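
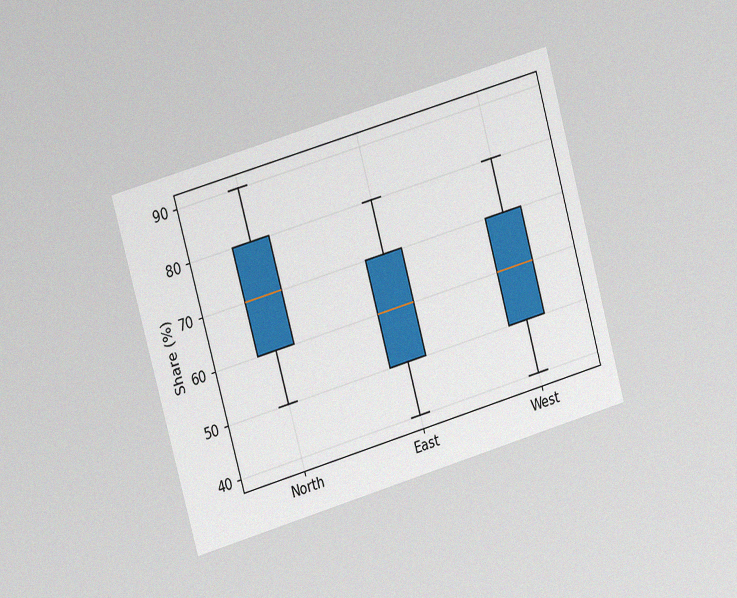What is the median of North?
The chart is tilted about 16° counter-clockwise and viewed at a slight angle, with some photo noise. The median line in the North box sits at 70%.

70%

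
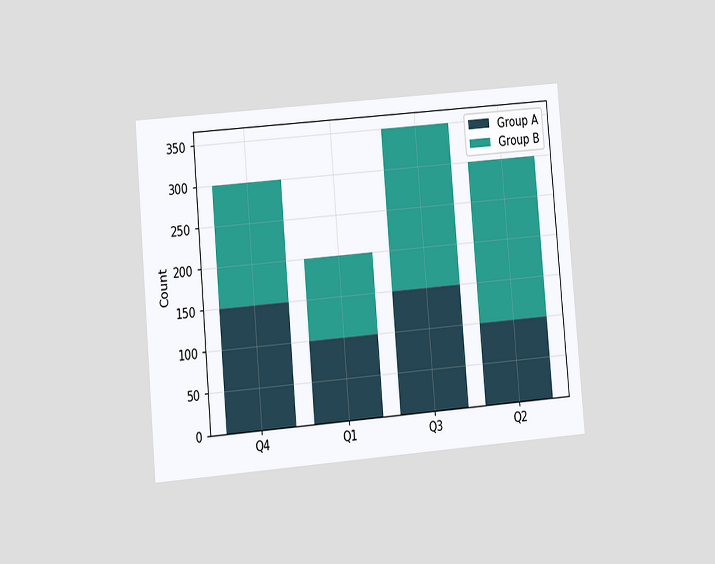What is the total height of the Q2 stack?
The chart is tilted about 5° counter-clockwise and viewed at a slight angle. The Q2 stack's top reaches 300 on the y-axis.

300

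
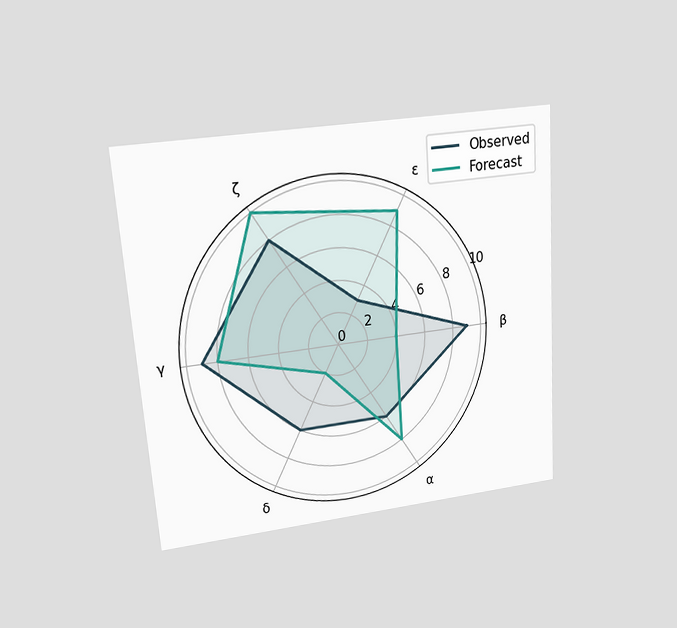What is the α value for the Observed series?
The chart is tilted about 4° counter-clockwise and viewed at a slight angle. On the α axis, Observed reaches 6.

6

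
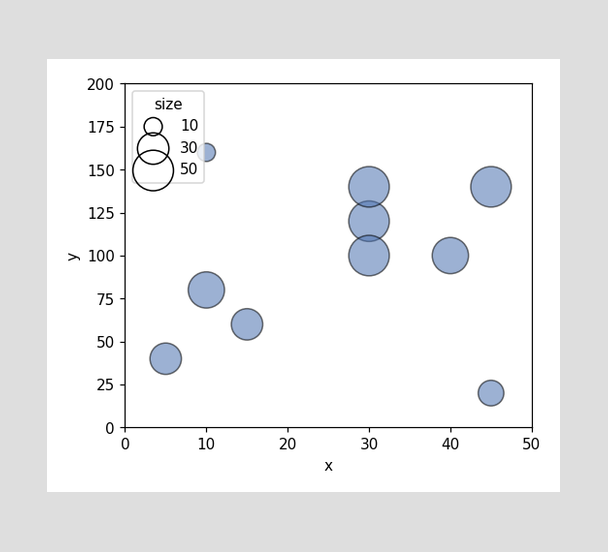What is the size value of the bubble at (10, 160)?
Matching the bubble at (10, 160) against the size legend gives 10.

10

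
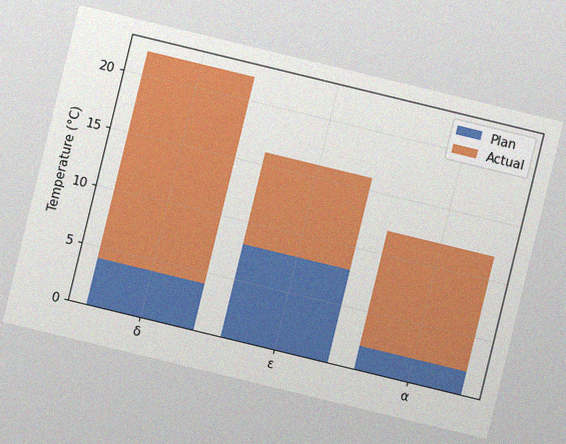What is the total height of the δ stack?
The chart is tilted about 14° clockwise, with some photo noise. The δ stack's top reaches 22°C on the y-axis.

22°C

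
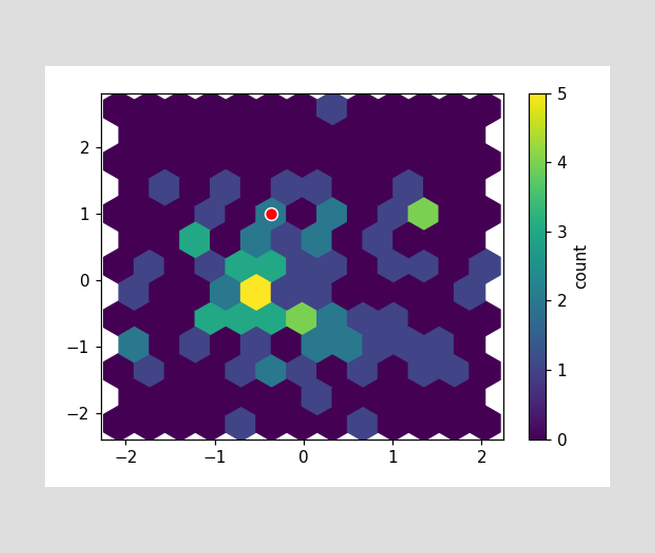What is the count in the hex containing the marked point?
2

The marked hex reads 2 on the colorbar.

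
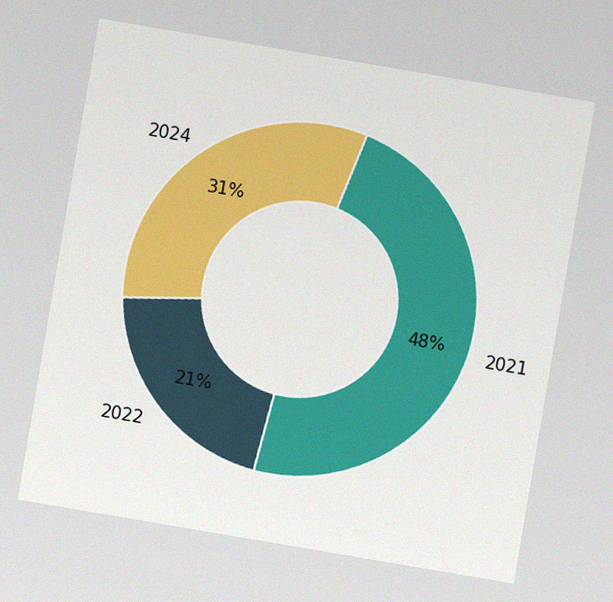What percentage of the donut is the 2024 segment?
The chart is tilted about 10° clockwise, with some photo noise. The 2024 segment takes up 31% of the ring.

31%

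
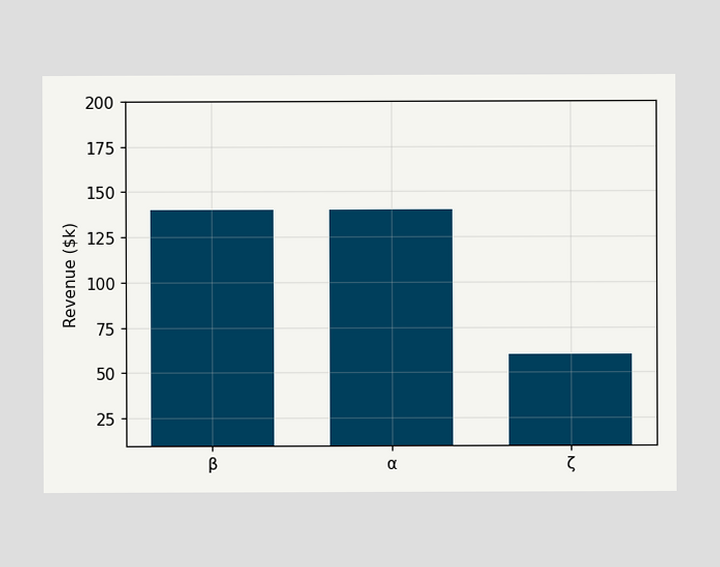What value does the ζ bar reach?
$60k

Reading along the chart's y-axis, the ζ bar reaches $60k.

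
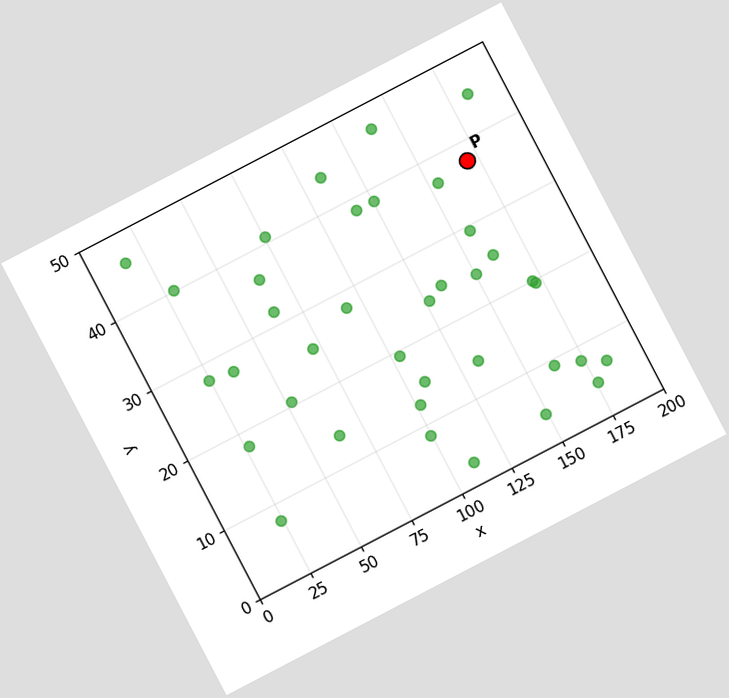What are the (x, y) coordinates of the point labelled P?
The chart is tilted about 28° counter-clockwise. Following the gridlines from P to each axis, P sits at (170, 37.5).

(170, 37.5)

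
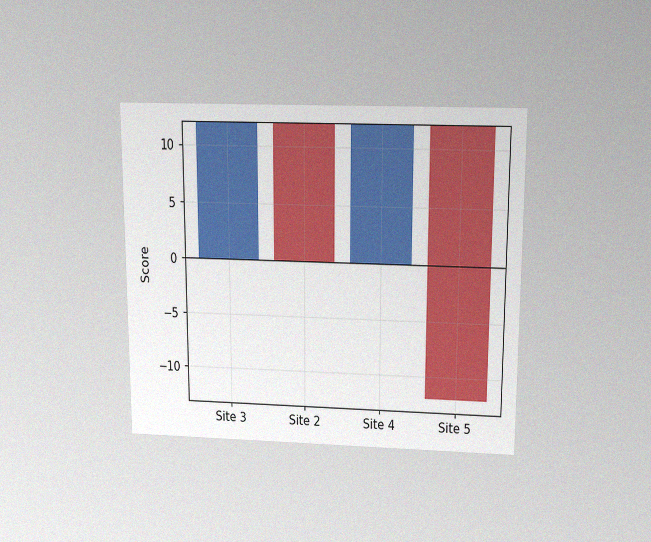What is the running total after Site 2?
0

The chart is viewed slightly from above, with some photo noise. After Site 2 the running total reaches 0.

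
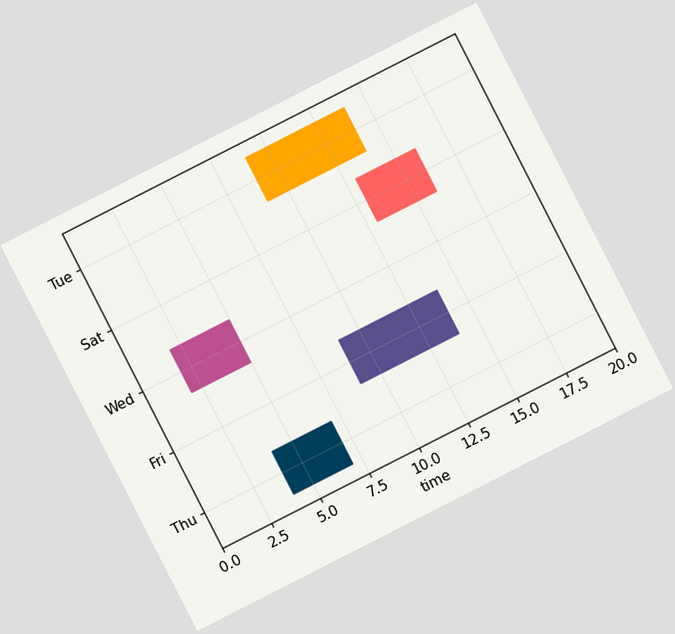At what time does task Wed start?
The chart is tilted about 27° counter-clockwise. The Wed bar begins at t=2.

2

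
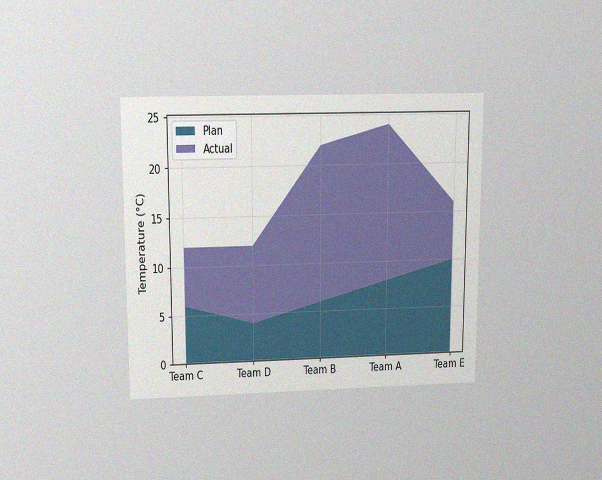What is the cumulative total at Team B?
22°C

The chart is viewed slightly from above, with some photo noise. The stacked total at Team B reaches 22°C.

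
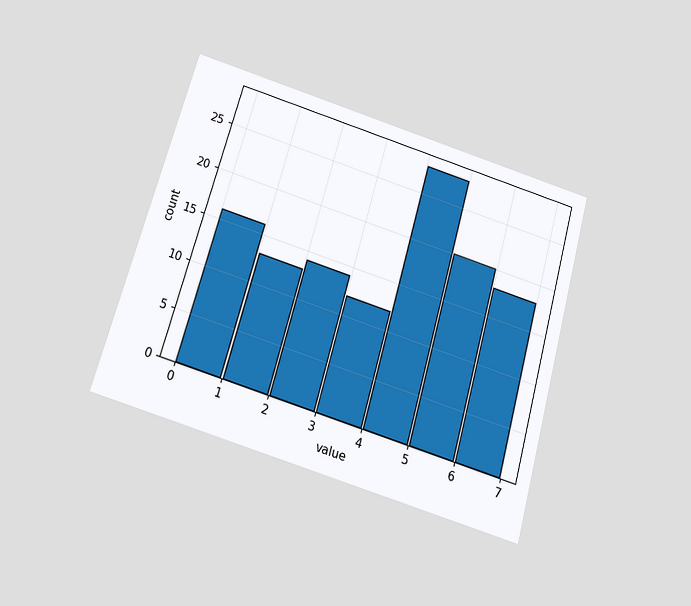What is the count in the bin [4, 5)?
28

The chart is tilted about 16° clockwise and viewed slightly from below. The [4, 5) bin has height 28.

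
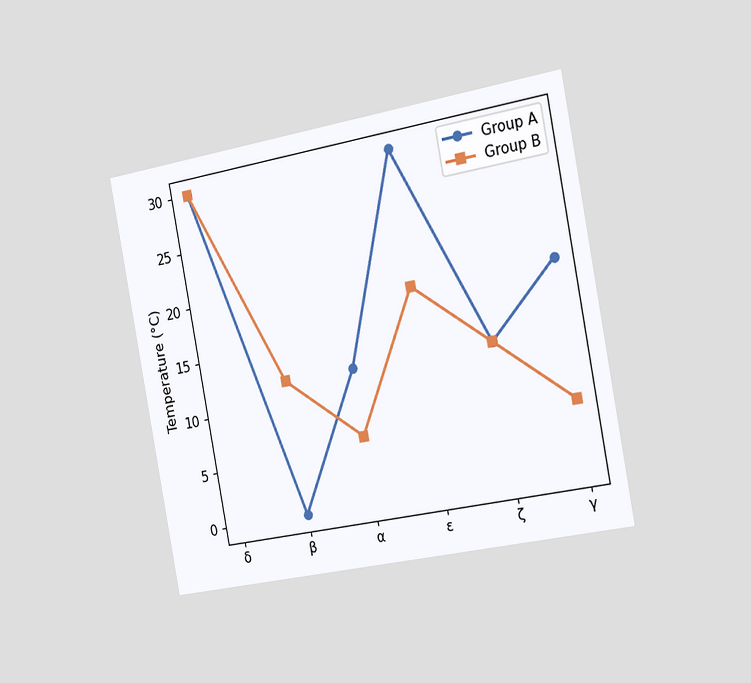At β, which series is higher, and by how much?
The chart is tilted about 11° counter-clockwise and viewed slightly from the right. At β, Group B sits above the other line by 12°C.

Group B, by 12°C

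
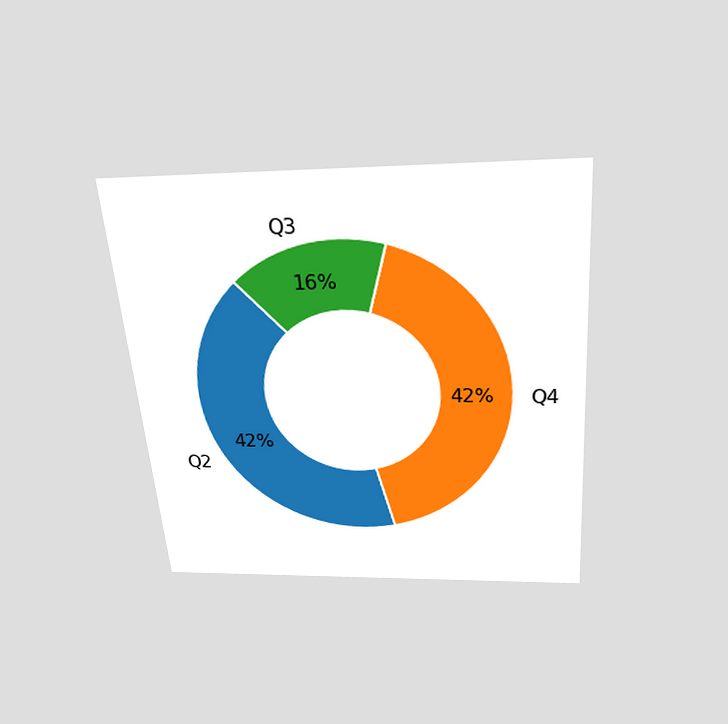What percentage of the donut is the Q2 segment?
The chart is tilted about 4° counter-clockwise and viewed slightly from above. The Q2 segment takes up 42% of the ring.

42%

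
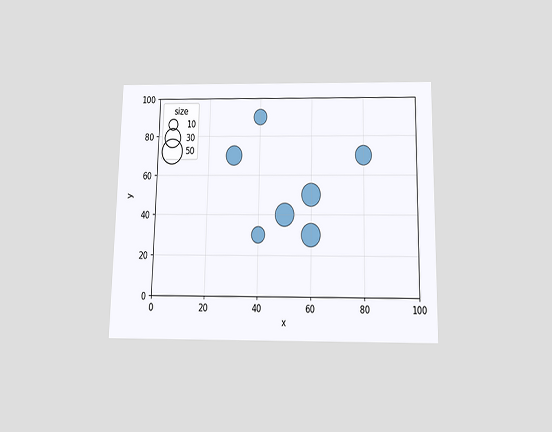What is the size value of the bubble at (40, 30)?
The chart is viewed slightly from below. Matching the bubble at (40, 30) against the size legend gives 20.

20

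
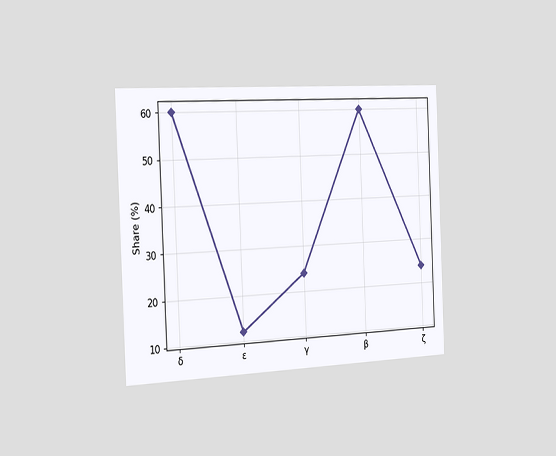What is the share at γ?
The chart is tilted about 2° counter-clockwise and viewed slightly from the left. At γ, the line is at 24%.

24%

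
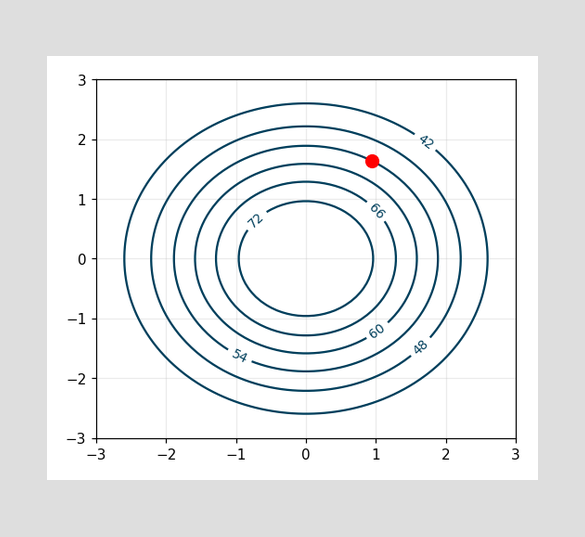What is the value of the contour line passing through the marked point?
54

The marked point sits on the contour labelled 54.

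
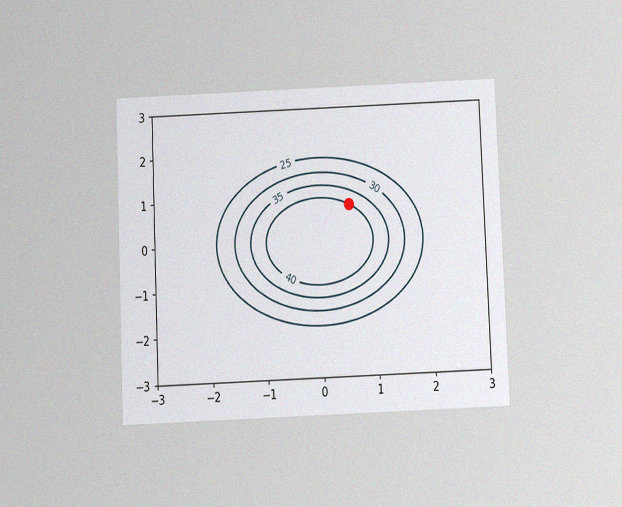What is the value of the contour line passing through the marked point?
The chart is tilted about 2° counter-clockwise and viewed slightly from below, with some photo noise. The marked point sits on the contour labelled 40.

40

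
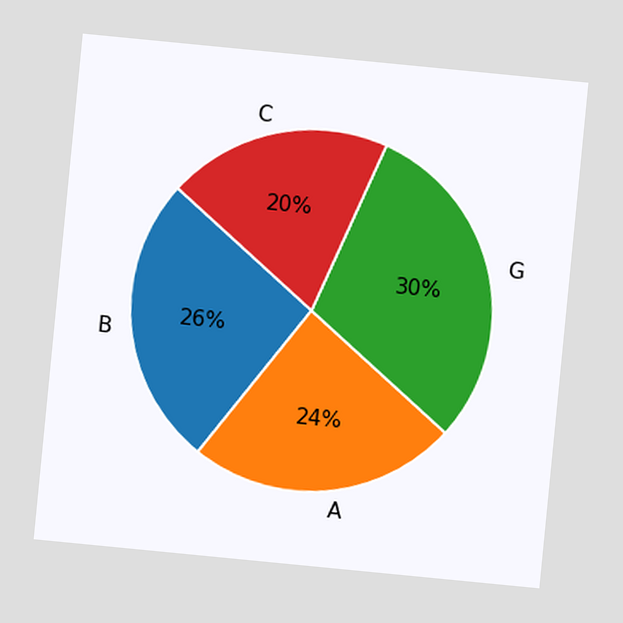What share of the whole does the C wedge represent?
The chart is tilted about 6° clockwise. The C slice takes up 20% of the pie.

20%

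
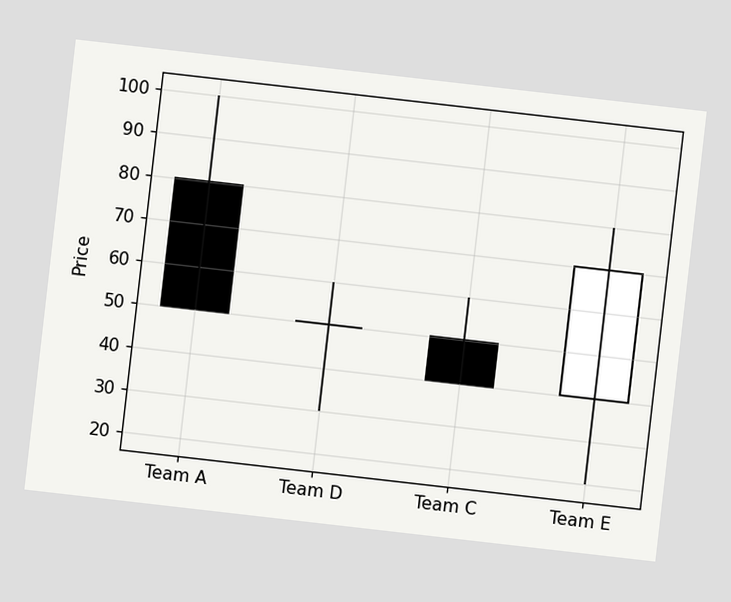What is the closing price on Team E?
70

The chart is tilted about 7° clockwise. The Team E candle closes at 70.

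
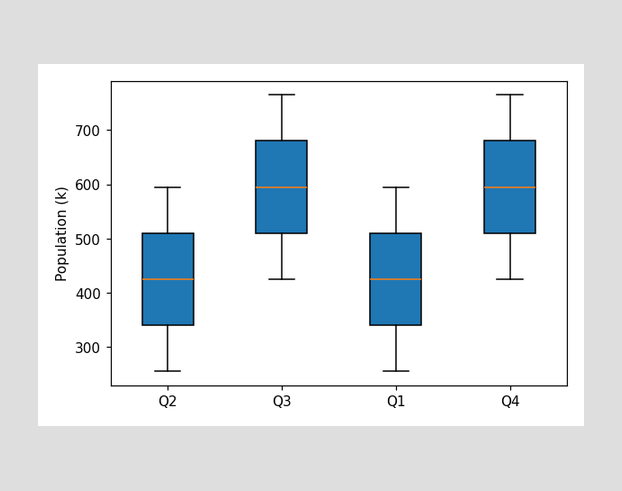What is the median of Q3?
The median line in the Q3 box sits at 595k.

595k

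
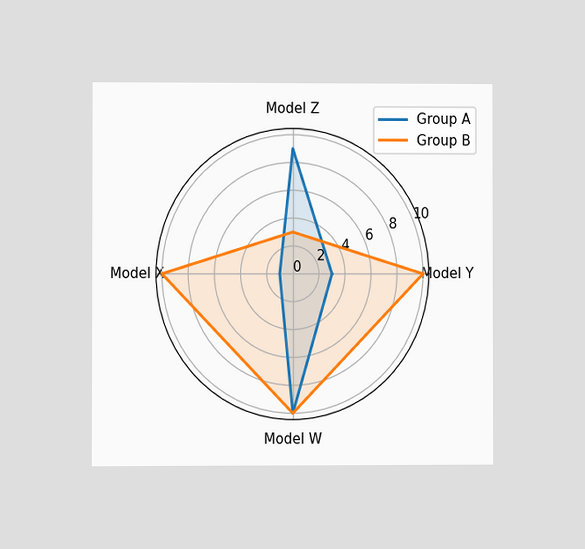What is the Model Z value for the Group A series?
The chart is viewed at a slight angle. On the Model Z axis, Group A reaches 9.

9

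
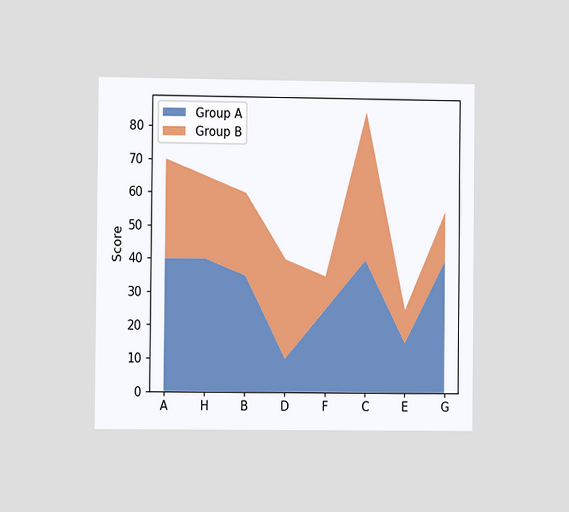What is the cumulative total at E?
25

The chart is viewed at a slight angle. The stacked total at E reaches 25.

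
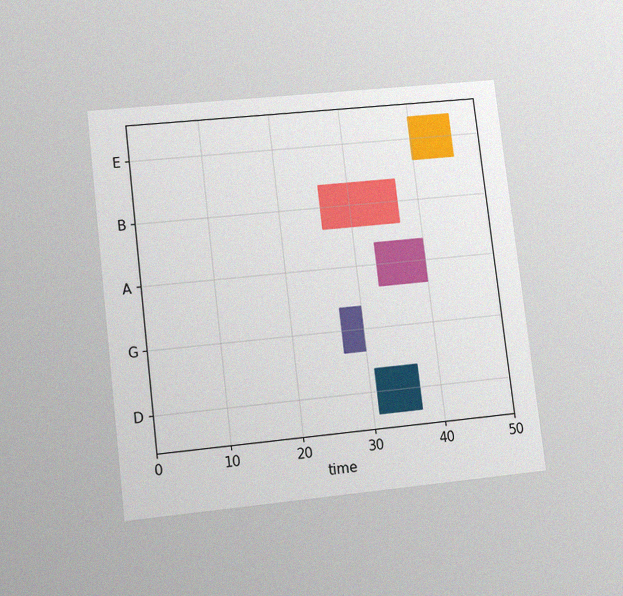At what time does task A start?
The chart is tilted about 7° counter-clockwise and viewed at a slight angle, with some photo noise. The A bar begins at t=33.

33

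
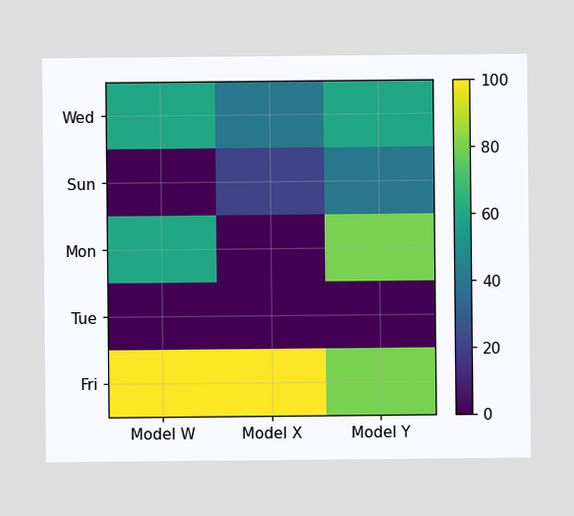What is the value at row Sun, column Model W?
0

Matching cell (Sun, Model W) against the colorbar gives 0.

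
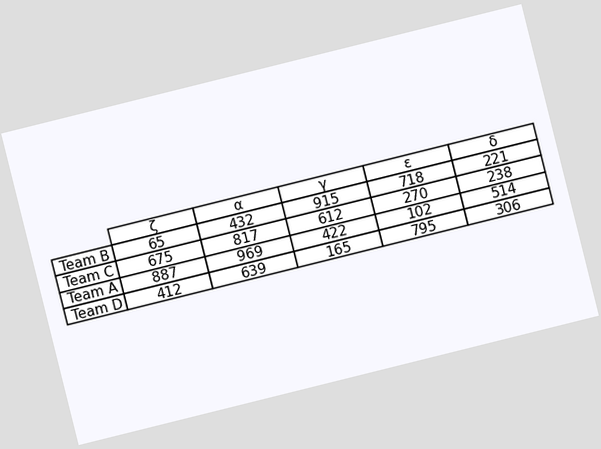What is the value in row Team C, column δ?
238

The chart is tilted about 14° counter-clockwise. The (Team C, δ) cell reads 238.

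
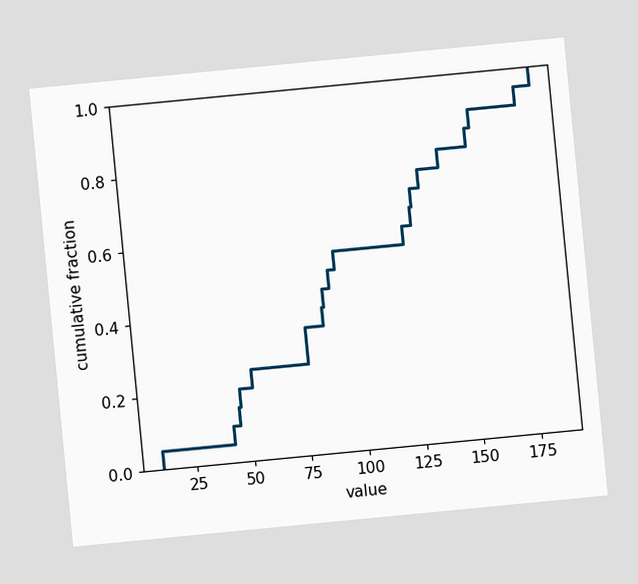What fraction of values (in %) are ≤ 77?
35%

The chart is tilted about 5° counter-clockwise. At x=77 the ECDF step is at 35%.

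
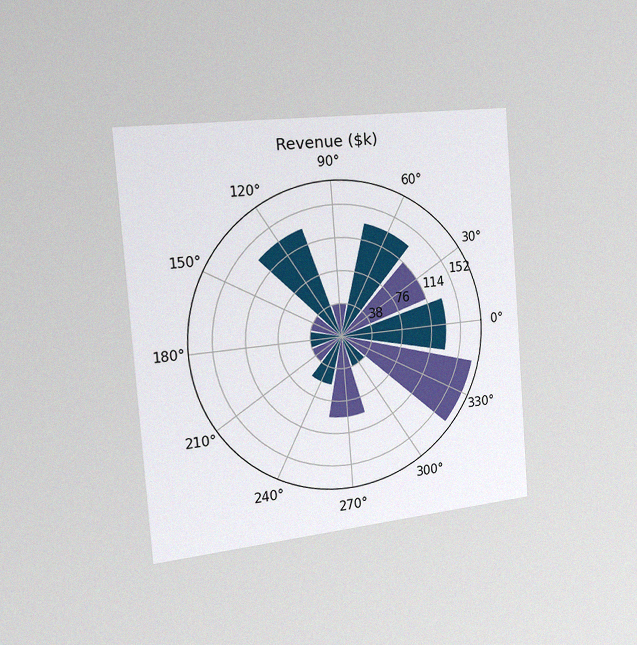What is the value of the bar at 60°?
$133k

The chart is tilted about 4° counter-clockwise and viewed slightly from the left, with some photo noise. The bar at 60° reaches $133k on the radial axis.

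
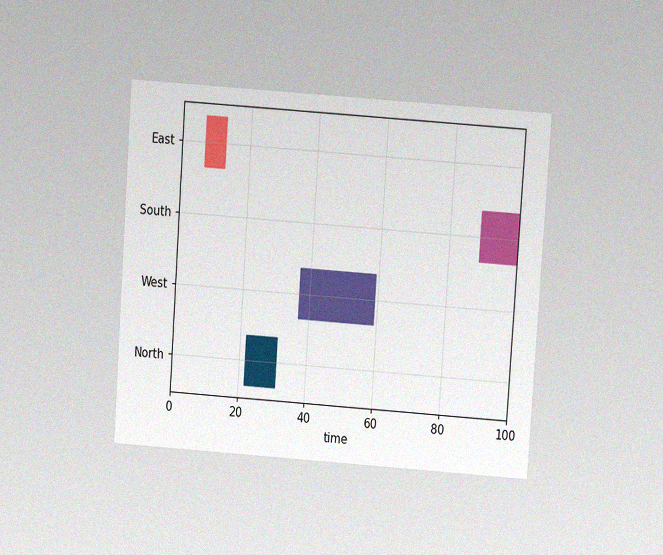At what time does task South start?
89

The chart is tilted about 4° clockwise and viewed slightly from above, with some photo noise. The South bar begins at t=89.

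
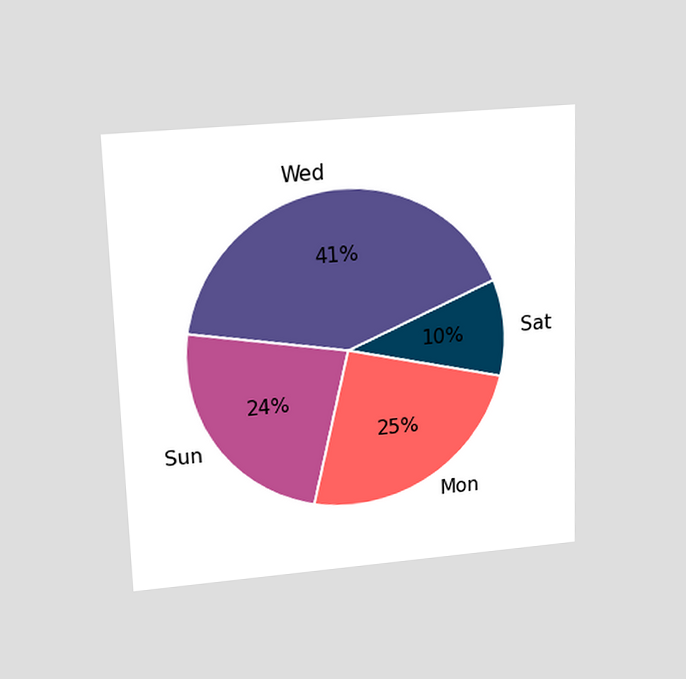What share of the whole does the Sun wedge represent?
The chart is viewed slightly from above. The Sun slice takes up 24% of the pie.

24%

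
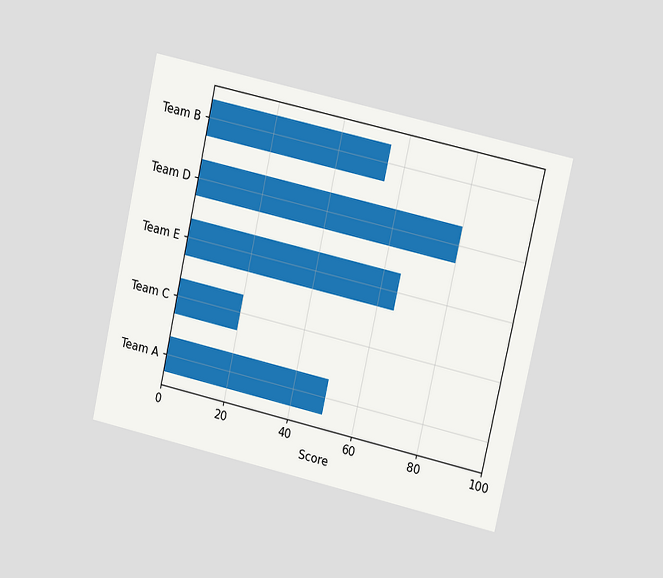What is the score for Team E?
65

The chart is tilted about 12° clockwise and viewed at a slight angle. Reading along the chart's x-axis, the Team E bar reaches 65.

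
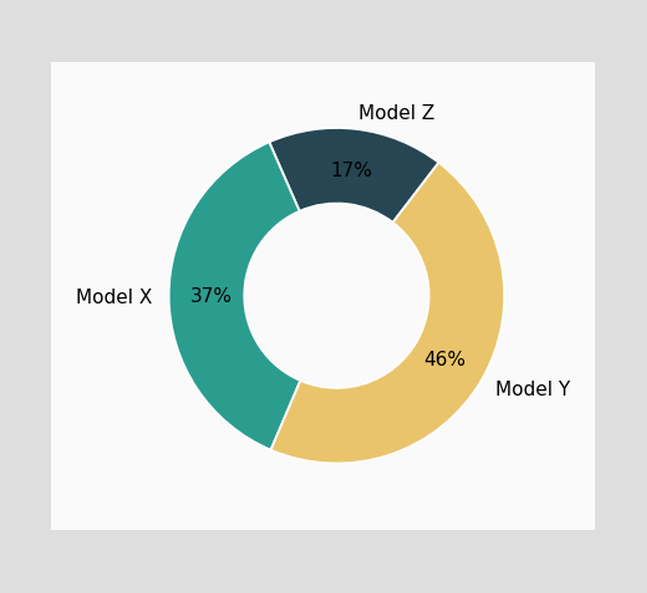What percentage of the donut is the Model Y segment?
46%

The Model Y segment takes up 46% of the ring.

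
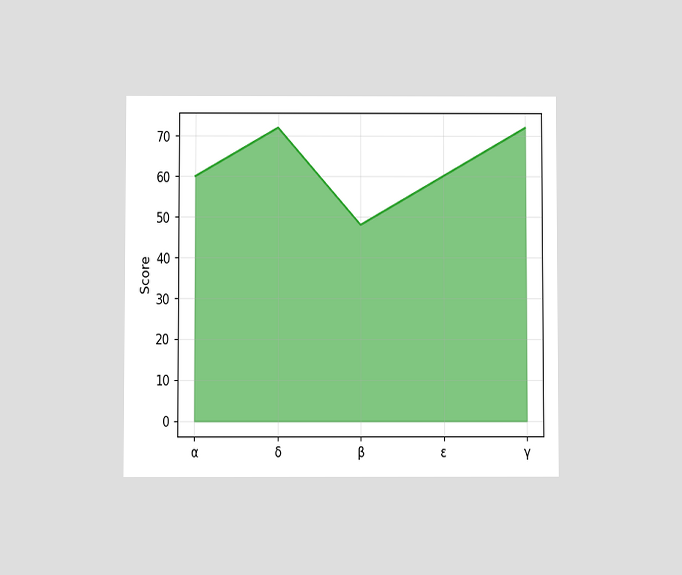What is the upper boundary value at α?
The chart is viewed slightly from below. At α the upper boundary is at 60.

60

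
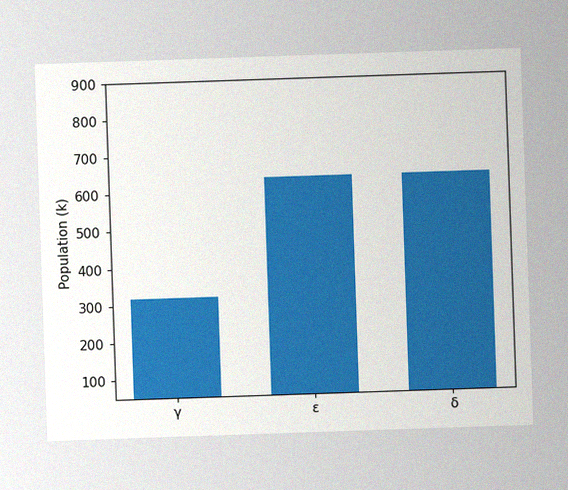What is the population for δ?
636k

The image has some photo noise and uneven lighting. Reading along the chart's y-axis, the δ bar reaches 636k.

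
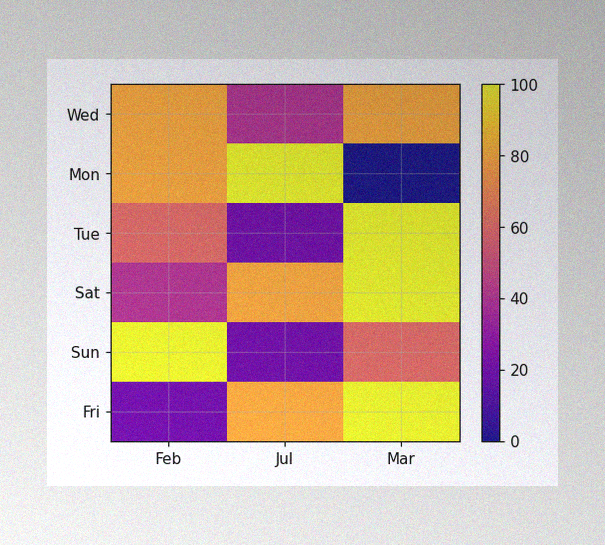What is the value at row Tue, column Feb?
60

The image has some photo noise and uneven lighting. Matching cell (Tue, Feb) against the colorbar gives 60.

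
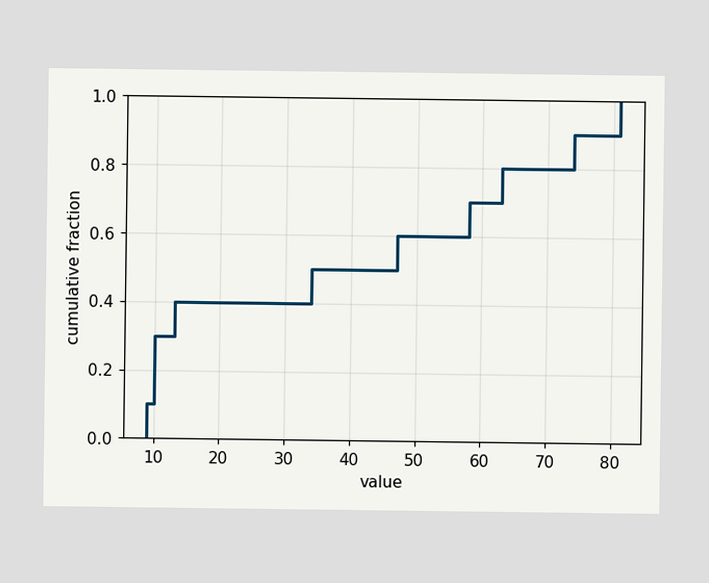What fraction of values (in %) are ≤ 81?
At x=81 the ECDF step is at 100%.

100%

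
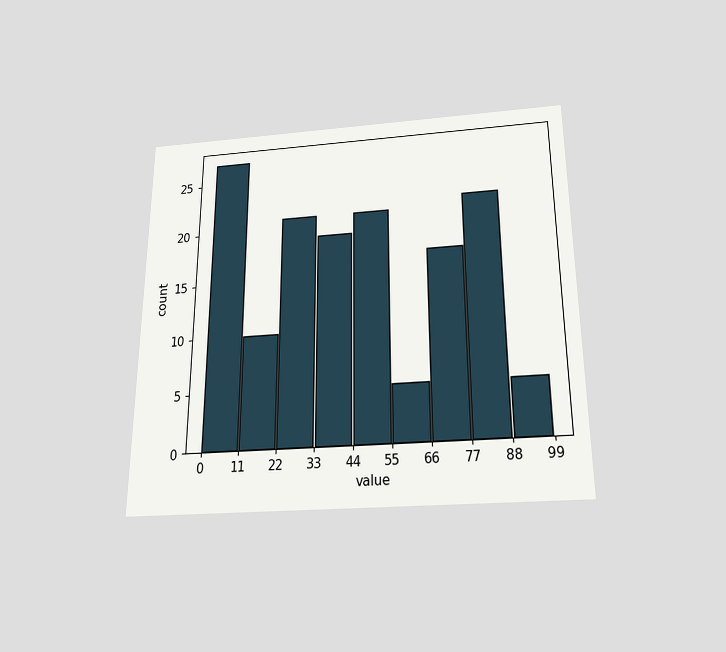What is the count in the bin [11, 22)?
10

The chart is viewed slightly from below. The [11, 22) bin has height 10.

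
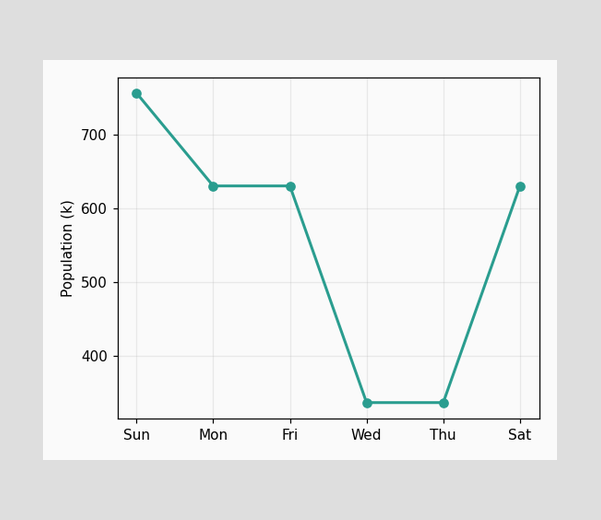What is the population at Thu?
336k

At Thu, the line is at 336k.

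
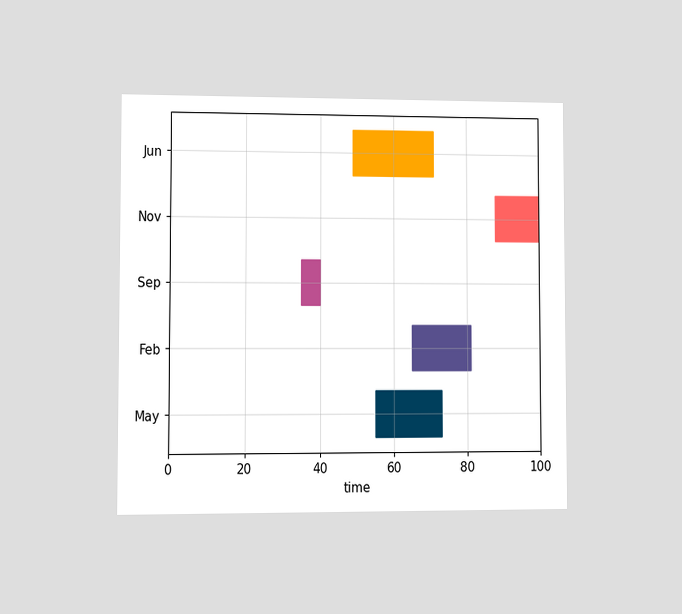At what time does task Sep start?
The chart is viewed at a slight angle. The Sep bar begins at t=35.

35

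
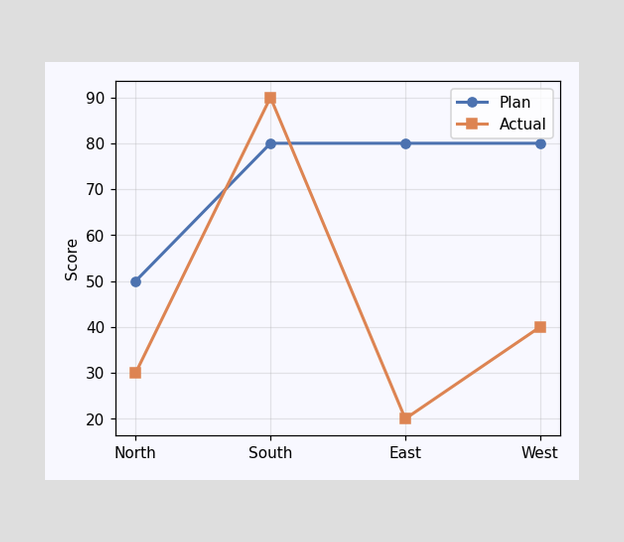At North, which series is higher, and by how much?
Plan, by 20

At North, Plan sits above the other line by 20.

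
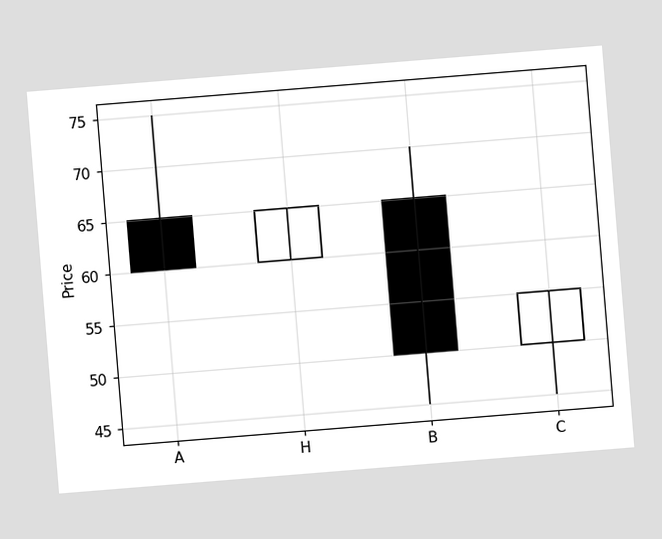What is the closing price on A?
60

The chart is tilted about 5° counter-clockwise. The A candle closes at 60.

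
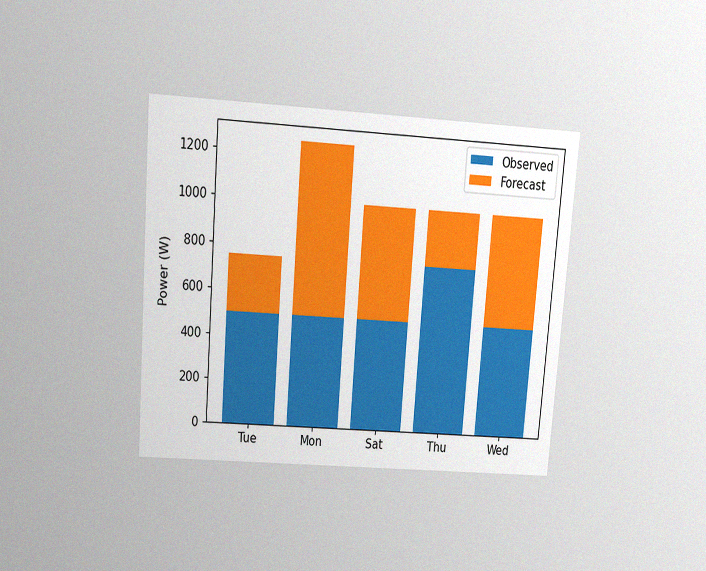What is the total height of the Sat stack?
The chart is tilted about 4° clockwise and viewed slightly from above, with some photo noise. The Sat stack's top reaches 1000W on the y-axis.

1000W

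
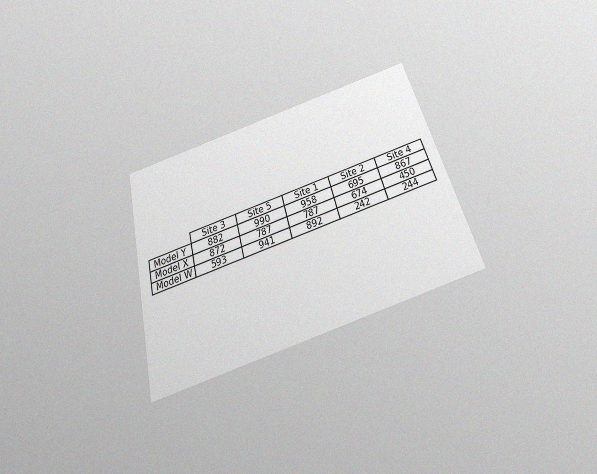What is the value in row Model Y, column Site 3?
The chart is tilted about 15° counter-clockwise and viewed slightly from below, with some photo noise. The (Model Y, Site 3) cell reads 882.

882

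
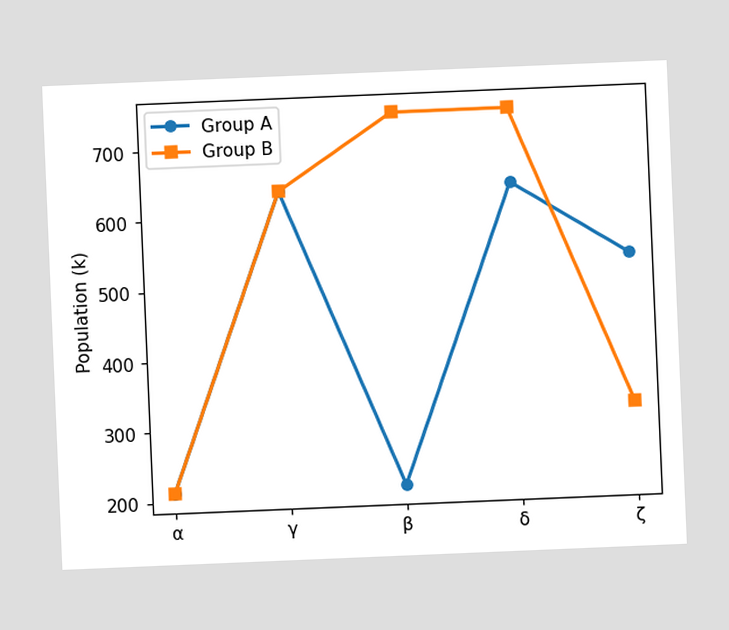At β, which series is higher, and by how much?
The chart is tilted about 2° counter-clockwise. At β, Group B sits above the other line by 530k.

Group B, by 530k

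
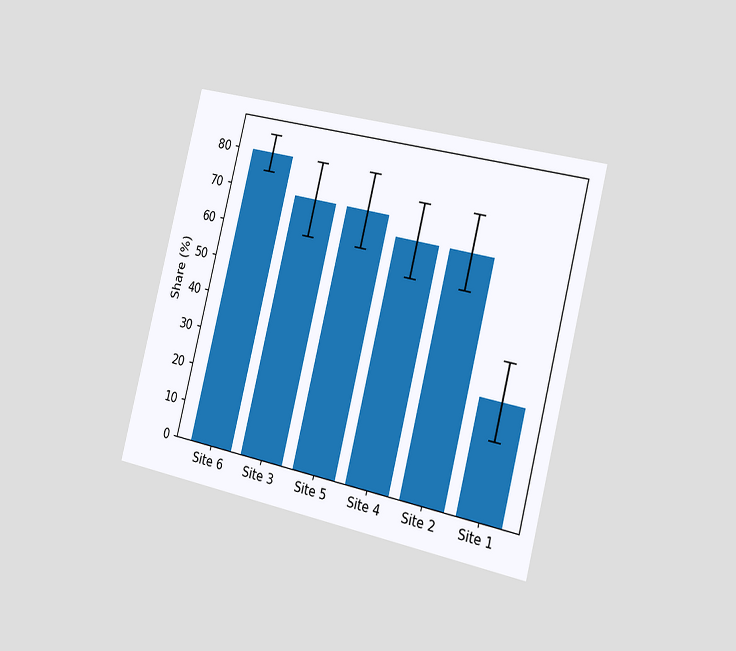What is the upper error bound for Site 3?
The chart is tilted about 14° clockwise and viewed slightly from the right. The Site 3 bar's upper whisker reaches 80%.

80%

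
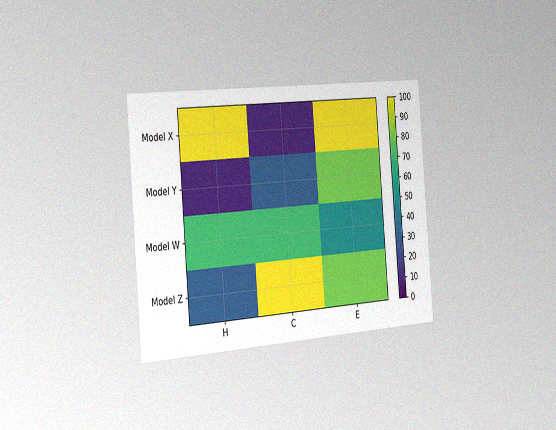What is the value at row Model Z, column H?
30

The chart is tilted about 5° counter-clockwise and viewed slightly from the left, with some photo noise. Matching cell (Model Z, H) against the colorbar gives 30.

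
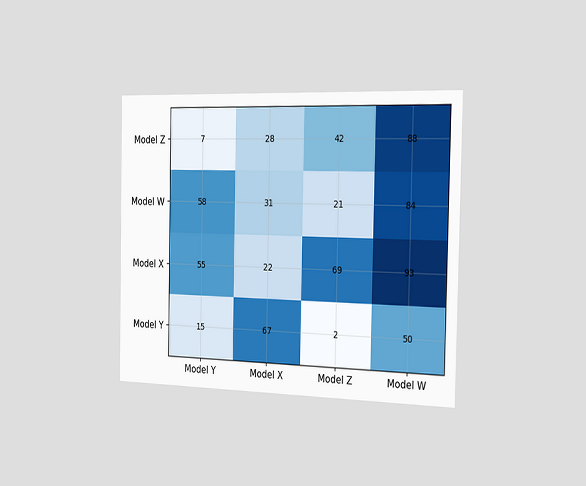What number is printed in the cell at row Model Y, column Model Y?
The chart is viewed slightly from the right. The (Model Y, Model Y) cell reads 15.

15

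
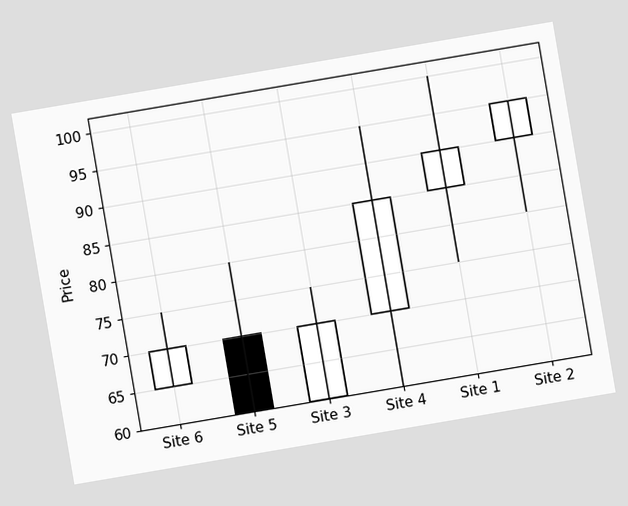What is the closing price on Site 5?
The chart is tilted about 10° counter-clockwise. The Site 5 candle closes at 60.

60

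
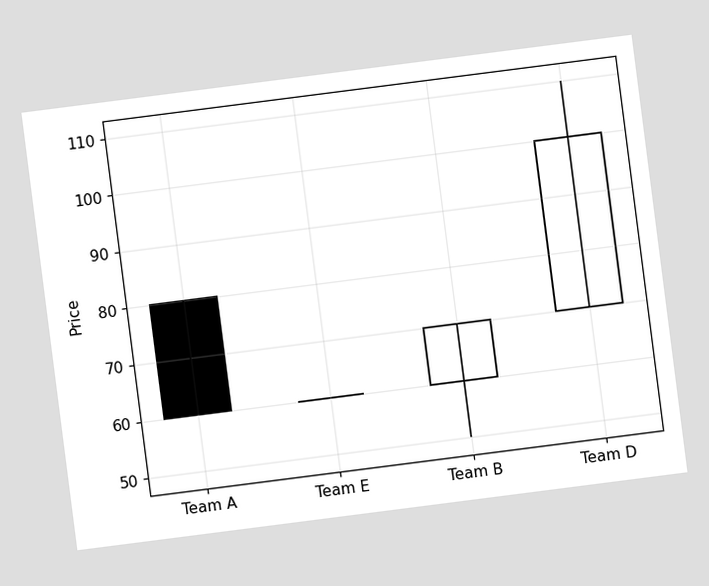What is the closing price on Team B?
70

The chart is tilted about 7° counter-clockwise. The Team B candle closes at 70.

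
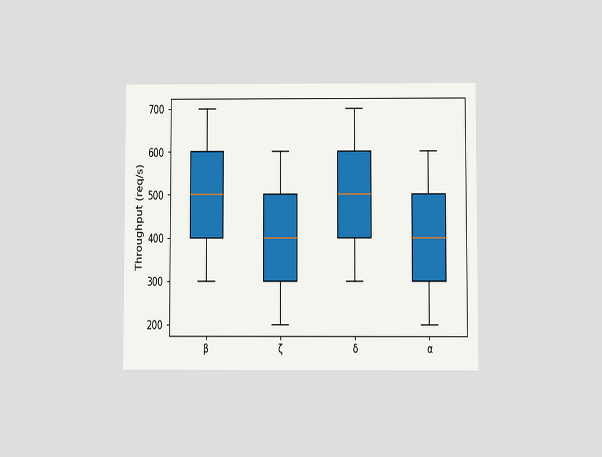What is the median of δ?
500req/s

The chart is viewed at a slight angle. The median line in the δ box sits at 500req/s.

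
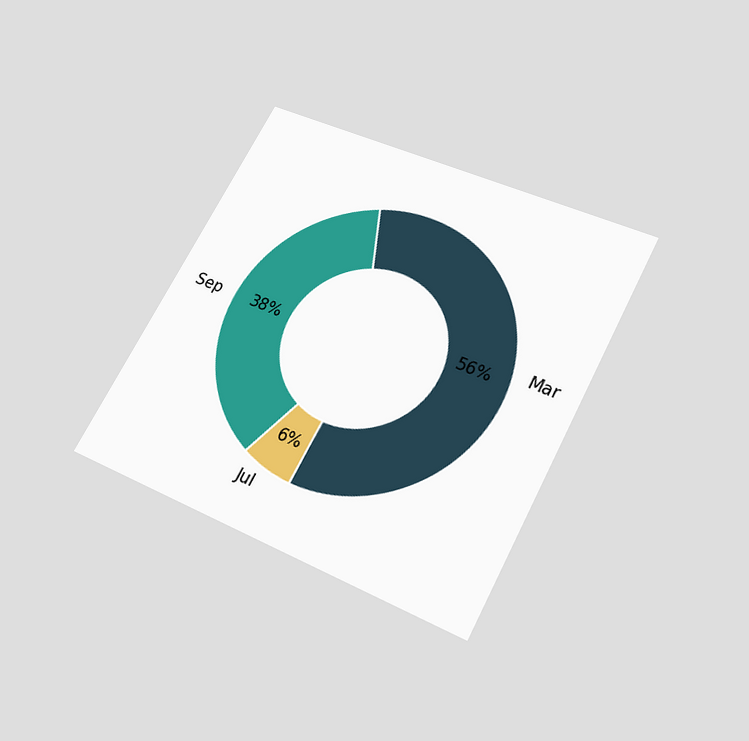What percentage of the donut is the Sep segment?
The chart is tilted about 28° clockwise and viewed slightly from below. The Sep segment takes up 38% of the ring.

38%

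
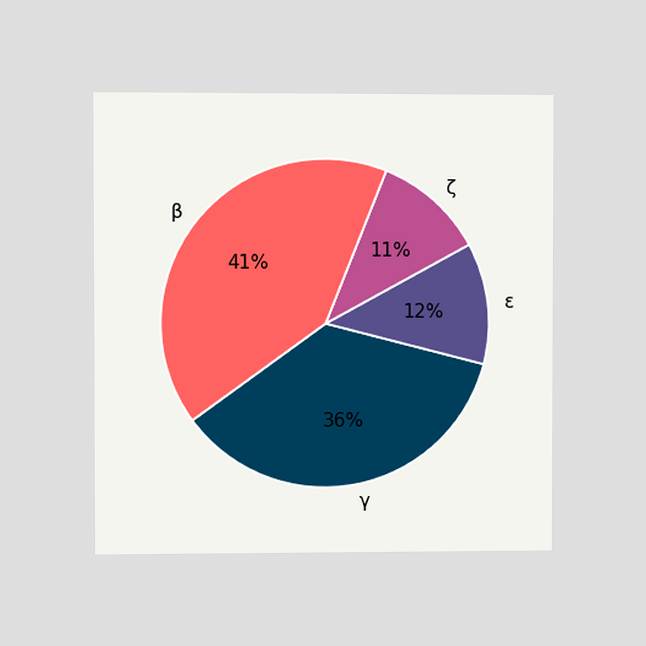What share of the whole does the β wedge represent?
The chart is viewed at a slight angle. The β slice takes up 41% of the pie.

41%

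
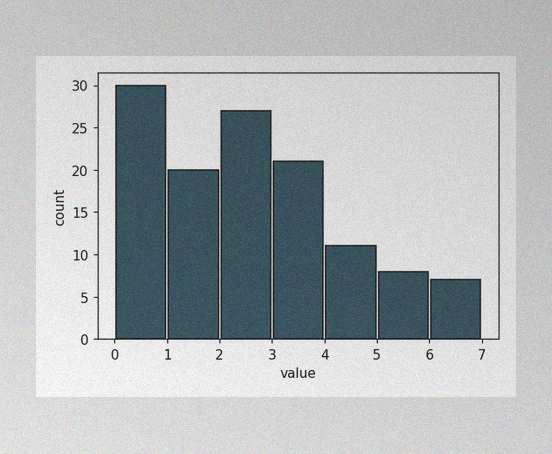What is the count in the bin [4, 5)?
11

The image has some photo noise and uneven lighting. The [4, 5) bin has height 11.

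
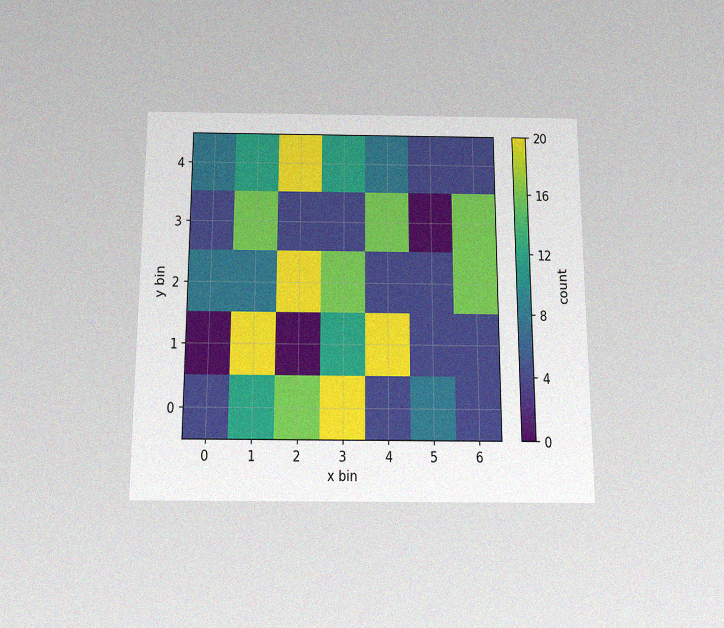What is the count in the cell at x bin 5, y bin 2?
4

The chart is viewed slightly from below, with some photo noise. Matching the cell (5, 2) against the colorbar gives 4.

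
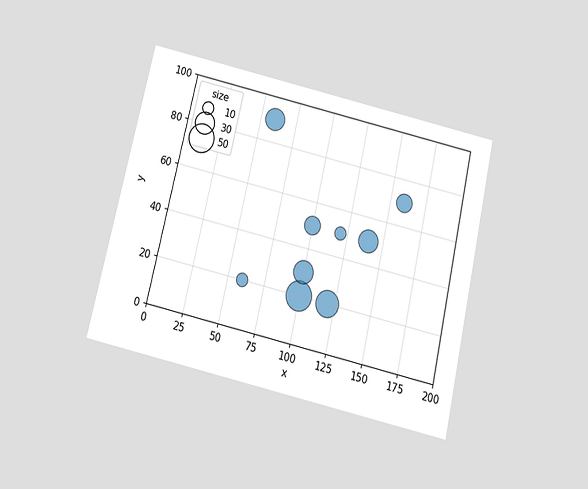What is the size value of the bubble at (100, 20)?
The chart is tilted about 13° clockwise and viewed slightly from below. Matching the bubble at (100, 20) against the size legend gives 50.

50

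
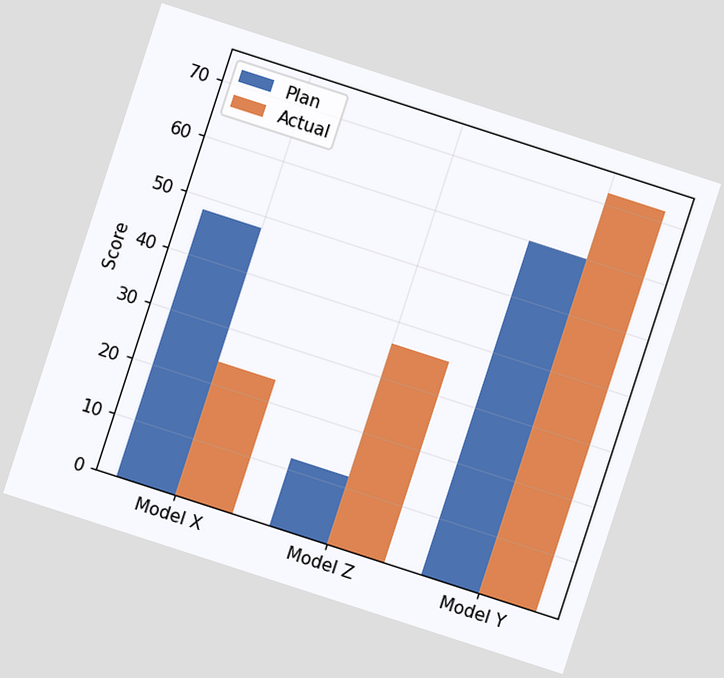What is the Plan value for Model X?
The chart is tilted about 18° clockwise. The Plan bar at Model X reaches 48 on the y-axis.

48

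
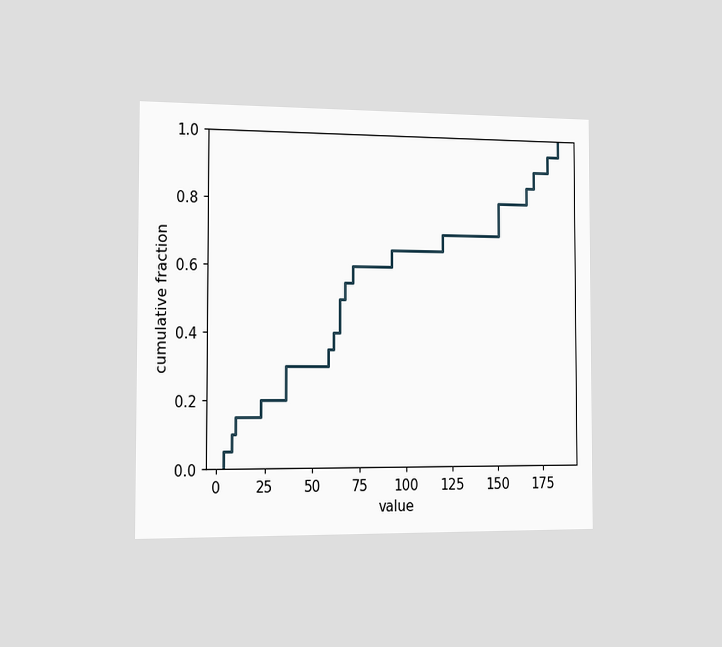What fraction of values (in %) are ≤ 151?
80%

The chart is viewed slightly from the left. At x=151 the ECDF step is at 80%.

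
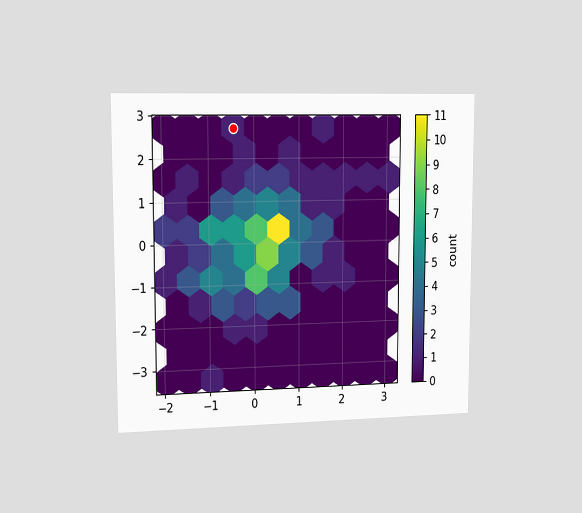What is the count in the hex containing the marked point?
1

The chart is viewed slightly from the left. The marked hex reads 1 on the colorbar.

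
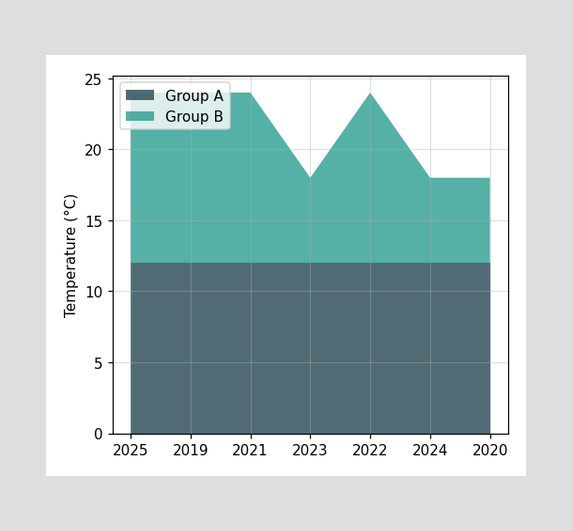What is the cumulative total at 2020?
18°C

The stacked total at 2020 reaches 18°C.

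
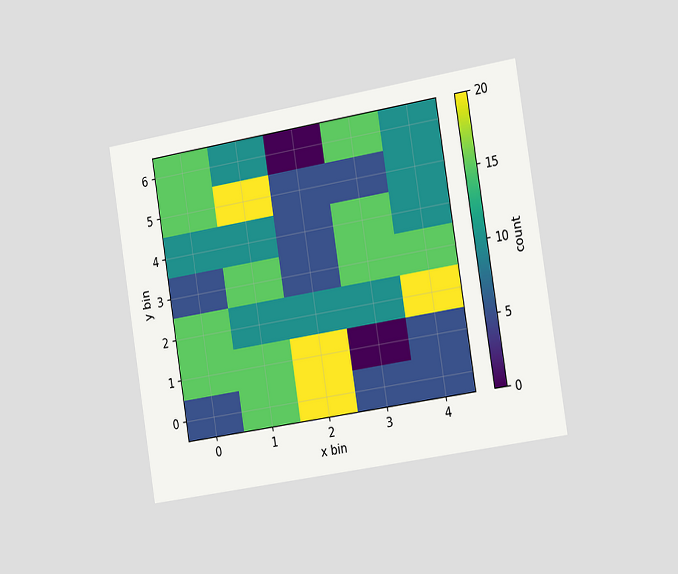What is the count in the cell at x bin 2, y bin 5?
5

The chart is tilted about 9° counter-clockwise and viewed slightly from the right. Matching the cell (2, 5) against the colorbar gives 5.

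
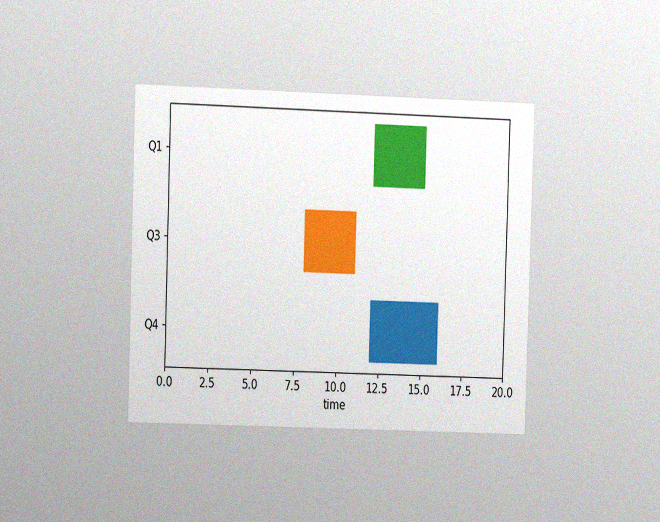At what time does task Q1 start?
The chart is viewed at a slight angle, with some photo noise. The Q1 bar begins at t=12.

12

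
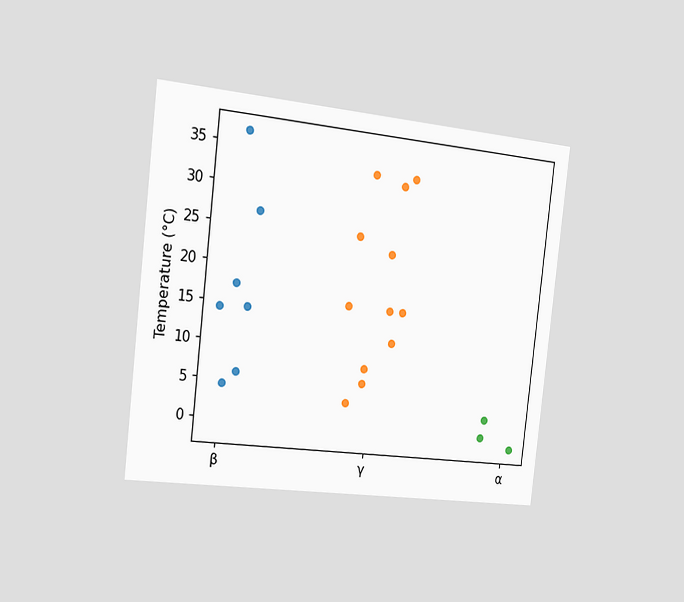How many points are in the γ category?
12

The chart is tilted about 6° clockwise and viewed slightly from the left. Counting the markers in the γ column gives 12.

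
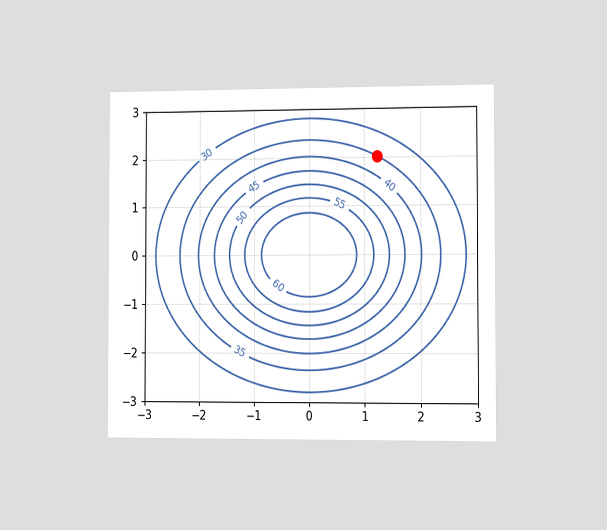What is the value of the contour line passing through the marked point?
The chart is viewed slightly from the right. The marked point sits on the contour labelled 35.

35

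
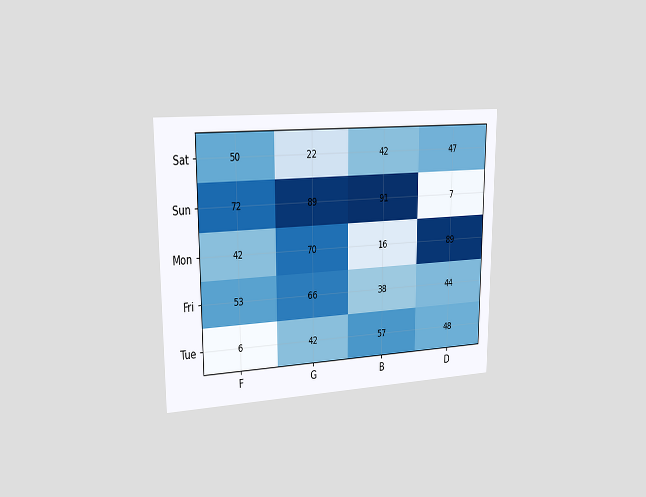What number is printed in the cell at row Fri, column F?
The chart is viewed slightly from the left. The (Fri, F) cell reads 53.

53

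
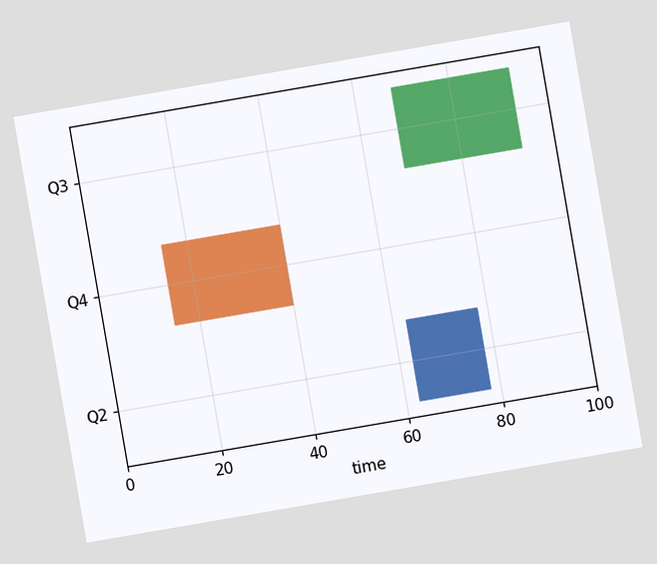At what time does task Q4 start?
The chart is tilted about 10° counter-clockwise. The Q4 bar begins at t=15.

15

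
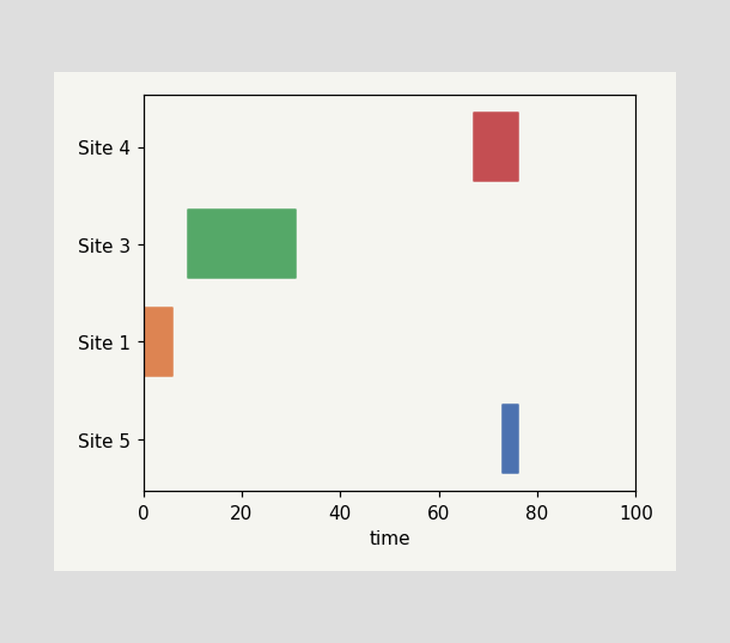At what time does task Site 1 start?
0

The Site 1 bar begins at t=0.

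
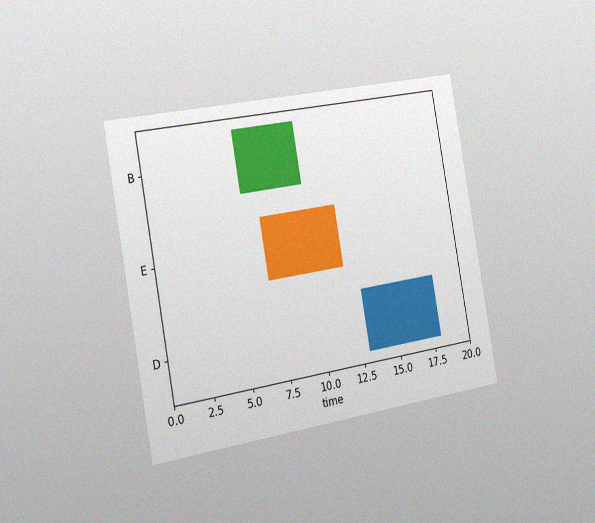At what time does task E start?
The chart is tilted about 10° counter-clockwise and viewed slightly from the left, with some photo noise. The E bar begins at t=7.

7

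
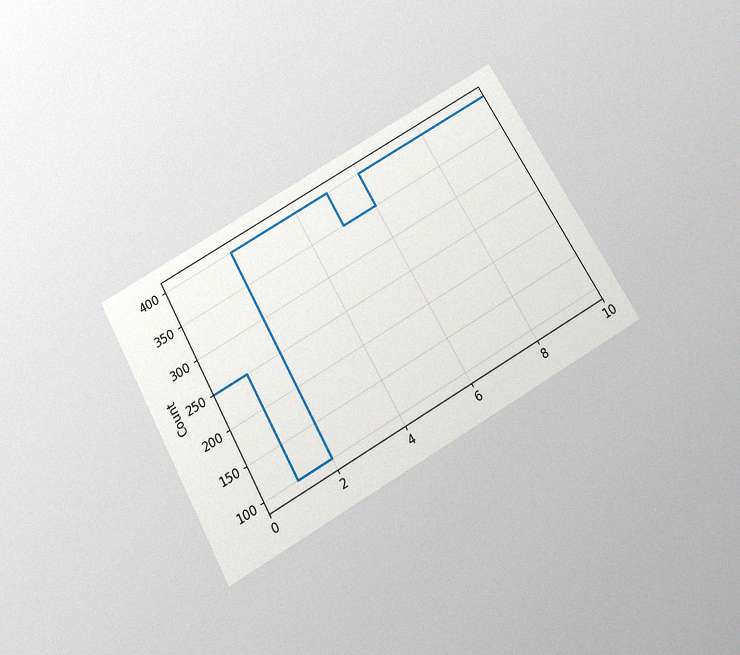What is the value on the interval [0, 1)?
250

The chart is tilted about 29° counter-clockwise and viewed slightly from below, with some photo noise. On [0, 1) the step sits at 250.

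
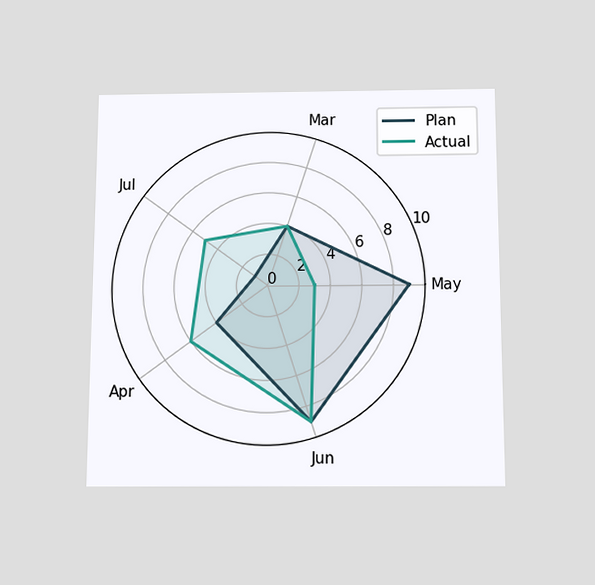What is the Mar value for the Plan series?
The chart is viewed slightly from below. On the Mar axis, Plan reaches 4.

4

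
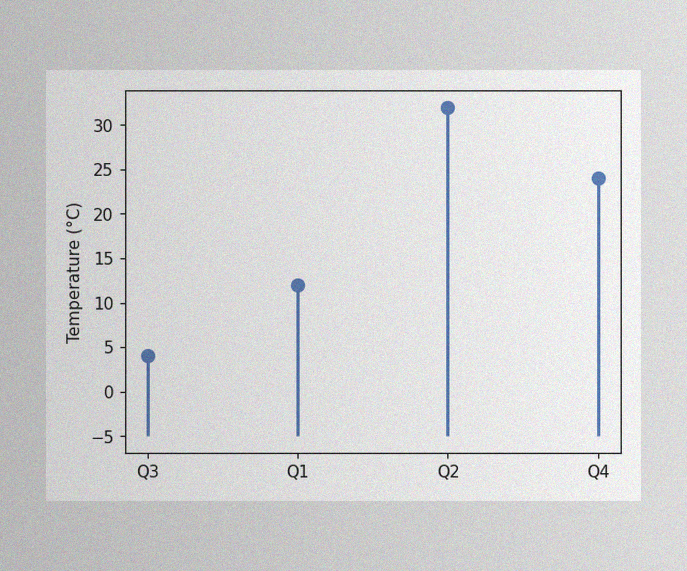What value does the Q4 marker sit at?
The image has some photo noise and uneven lighting. The Q4 marker sits at 24°C.

24°C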